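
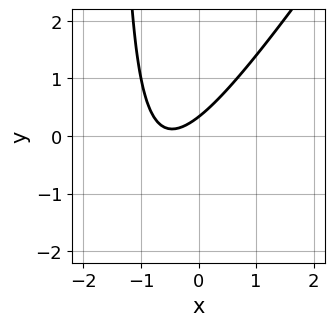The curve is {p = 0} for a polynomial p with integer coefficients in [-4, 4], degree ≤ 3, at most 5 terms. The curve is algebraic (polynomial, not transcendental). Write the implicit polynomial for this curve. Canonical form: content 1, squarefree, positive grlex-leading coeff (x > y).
First, deg p = 2. A generic line meets the curve in up to 2 points.
Then, checking where it meets the axes: it misses every integer gridline on the x-axis.
Finally, matching integer coefficients to the picture gives p.

3*x^2 - 2*x*y + 3*x - 3*y + 1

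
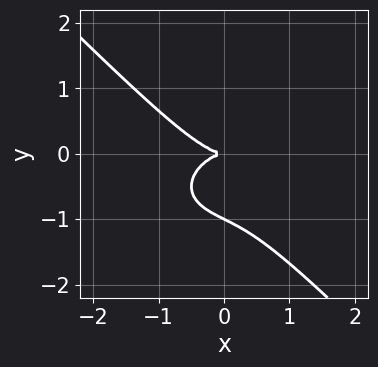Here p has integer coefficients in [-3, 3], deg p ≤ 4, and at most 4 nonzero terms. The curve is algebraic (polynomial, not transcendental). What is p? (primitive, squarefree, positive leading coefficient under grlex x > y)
x^3 + x*y^2 + 2*y^3 + 2*y^2

First, the degree is 3 — the shape is more complex than any degree-2 curve.
Then, from the visible intercepts: the y-axis gridline crossings are at y ∈ {-1, 0}; one x-axis crossing is at x = 0.
Finally, assembling these constraints gives the stated polynomial.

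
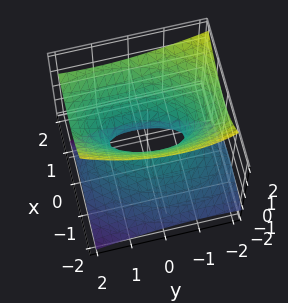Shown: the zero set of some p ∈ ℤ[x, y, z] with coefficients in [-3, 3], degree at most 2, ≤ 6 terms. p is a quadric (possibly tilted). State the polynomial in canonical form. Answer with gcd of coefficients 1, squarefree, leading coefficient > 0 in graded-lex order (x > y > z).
(a) The degree is 2 — no degree-1 surface has this shape.
(b) From the axis intercepts and sections: it misses every integer gridline on the z-axis; among the integer gridlines, it crosses the y-axis at y ∈ {-1, 1}.
(c) These observations pin down the coefficients.

3*x^2 - x*y - 3*x*z + y^2 - 3*z^2 - 1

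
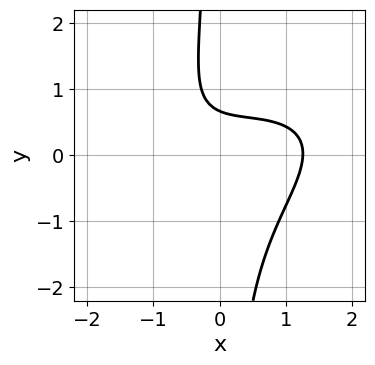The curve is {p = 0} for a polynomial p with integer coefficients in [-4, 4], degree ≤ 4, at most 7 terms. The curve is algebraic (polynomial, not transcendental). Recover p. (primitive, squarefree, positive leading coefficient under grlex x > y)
First, the degree is 3 — no degree-2 curve has this shape.
Finally, matching integer coefficients to the picture gives p.

x^3 - 2*x^2*y + 3*x*y^2 + 3*y - 2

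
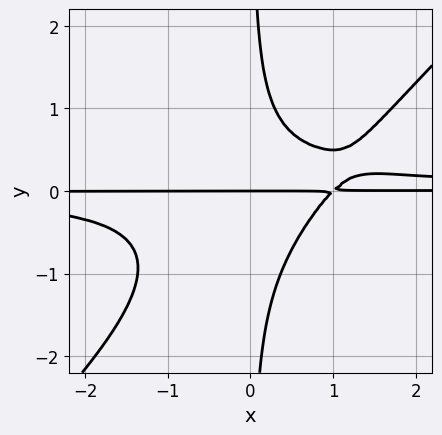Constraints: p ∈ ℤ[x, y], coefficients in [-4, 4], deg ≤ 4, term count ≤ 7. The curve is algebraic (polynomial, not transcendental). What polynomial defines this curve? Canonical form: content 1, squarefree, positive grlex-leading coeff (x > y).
2*x^2*y^2 - 2*x*y^3 - x*y^2 - x*y + y

(a) The degree is 4 — a generic line meets the curve in up to 4 points.
(b) Checking where it meets the axes: it meets the y-axis at y = 0 (among the integer gridlines); the visible x-axis segment lies entirely on the curve.
(c) Solving for integer coefficients yields p as stated.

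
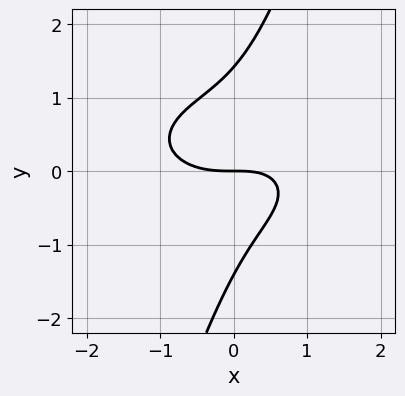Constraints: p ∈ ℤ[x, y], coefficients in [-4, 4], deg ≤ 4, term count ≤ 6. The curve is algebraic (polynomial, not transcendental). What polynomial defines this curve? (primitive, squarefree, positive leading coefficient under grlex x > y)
x^3 + 3*x*y^2 - y^3 - x*y + 2*y

1. The degree is 3 — a generic line meets the curve in up to 3 points.
2. Observable constraints: it crosses the y-axis at the gridline y = 0; it crosses the x-axis at the gridline x = 0.
3. These observations pin down the coefficients.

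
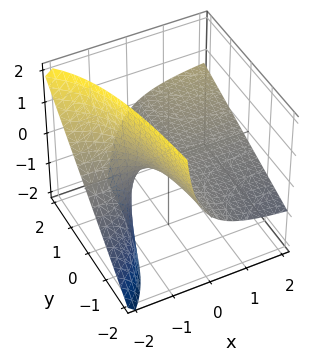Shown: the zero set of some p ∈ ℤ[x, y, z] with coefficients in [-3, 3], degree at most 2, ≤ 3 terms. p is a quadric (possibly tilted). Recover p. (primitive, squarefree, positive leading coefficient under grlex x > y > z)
x*y - 2*x*z - 2*z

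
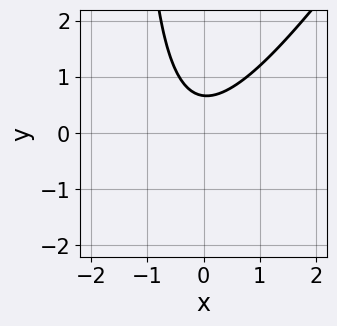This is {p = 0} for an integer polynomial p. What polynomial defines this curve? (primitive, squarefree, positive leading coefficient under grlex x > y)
3*x^2 - 2*x*y + x - 3*y + 2

Degree: a generic line meets the curve in up to 2 points, so deg p = 2.
Checking where it meets the axes: no x-intercept at any integer in the box.
These observations pin down the coefficients.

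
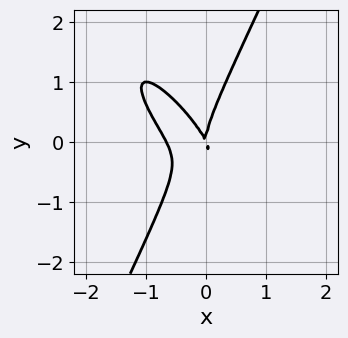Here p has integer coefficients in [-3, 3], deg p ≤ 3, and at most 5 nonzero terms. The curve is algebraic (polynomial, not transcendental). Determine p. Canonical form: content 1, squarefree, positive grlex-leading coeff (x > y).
1. Degree: a generic line meets the curve in up to 3 points, so deg p = 3.
2. Reading off the gridlines: one y-axis crossing is at y = 0; one x-axis crossing is at x = 0.
3. Putting this together gives p.

3*x^3 + 3*x^2*y - y^3 + 2*x^2 + x*y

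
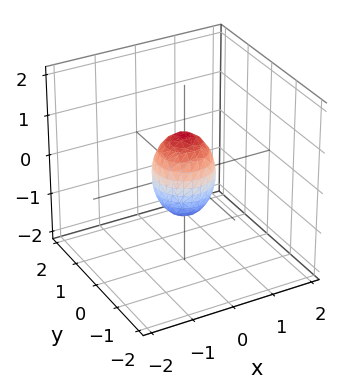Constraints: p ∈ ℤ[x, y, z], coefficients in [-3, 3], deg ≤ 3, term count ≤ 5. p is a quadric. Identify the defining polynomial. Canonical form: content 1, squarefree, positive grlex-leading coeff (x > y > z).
2*x^2 + 2*y^2 + z^2 - 1

(a) The degree is 2 — bounded and convex; a quadric.
(b) By symmetry, the z-axis is an axis of rotation, so x and y enter only as x² + y²; it's symmetric under z → −z, forcing even powers of z.
(c) Reading off the gridlines: the z-axis gridline crossings are at z ∈ {-1, 1}; a circular section at z = 0 has radius between 0 and 1.
(d) Solving for integer coefficients yields p as stated.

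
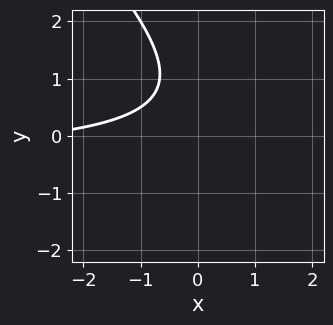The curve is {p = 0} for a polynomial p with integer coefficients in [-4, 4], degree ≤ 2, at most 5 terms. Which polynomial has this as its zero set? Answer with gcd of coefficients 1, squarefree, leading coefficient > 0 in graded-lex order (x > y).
2*x*y + 2*y^2 + x - 3*y + 3

First, deg p = 2. No degree-1 curve has this shape.
Then, against the integer gridlines: it misses every integer gridline on the x-axis; the curve avoids every integer y-axis point in the box.
Finally, together with the visible shape, these determine p as stated.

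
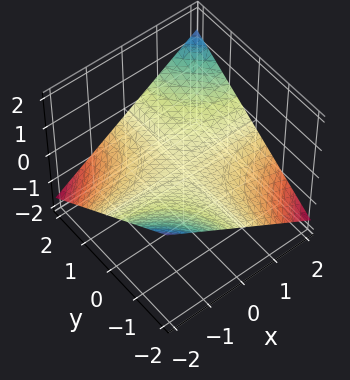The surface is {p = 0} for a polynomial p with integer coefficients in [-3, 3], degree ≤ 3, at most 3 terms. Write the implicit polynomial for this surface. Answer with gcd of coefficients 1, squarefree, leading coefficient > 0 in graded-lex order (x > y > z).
deg p = 2.
Reading off the gridlines: the visible y-axis segment lies entirely on the surface; it meets the z-axis at z = 0 (among the integer gridlines); every point of the x-axis in the box is on the surface.
Together with the visible shape, these determine p as stated.

x*y - 3*z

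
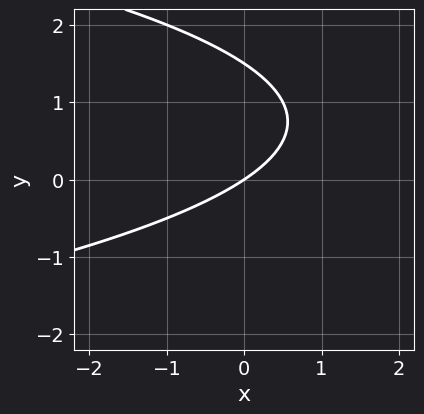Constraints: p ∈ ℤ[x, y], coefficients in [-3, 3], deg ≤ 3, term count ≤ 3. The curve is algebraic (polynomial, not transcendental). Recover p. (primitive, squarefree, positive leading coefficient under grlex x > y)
deg p = 2.
Reading off the gridlines: one x-axis crossing is at x = 0; it meets the y-axis at y = 0 (among the integer gridlines).
Matching integer coefficients to the picture gives p.

2*y^2 + 2*x - 3*y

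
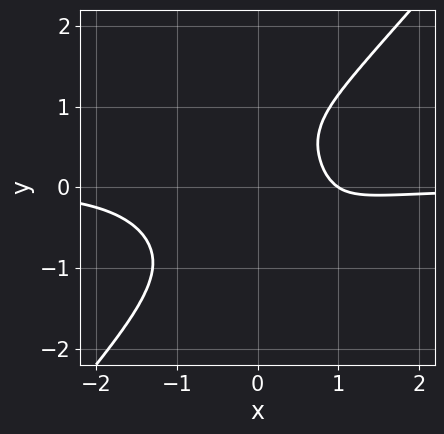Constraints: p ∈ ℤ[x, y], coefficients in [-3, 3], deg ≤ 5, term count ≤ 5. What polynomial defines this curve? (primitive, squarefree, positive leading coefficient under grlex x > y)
3*x^3*y - 2*y^4 + 2*x - 2

(a) deg p = 4. The shape is more complex than any degree-3 curve.
(b) Reading off the gridlines: the curve avoids every integer y-axis point in the box; one x-axis crossing is at x = 1.
(c) Solving for integer coefficients yields p as stated.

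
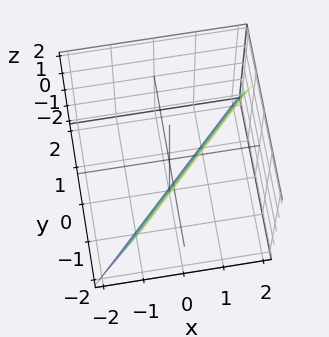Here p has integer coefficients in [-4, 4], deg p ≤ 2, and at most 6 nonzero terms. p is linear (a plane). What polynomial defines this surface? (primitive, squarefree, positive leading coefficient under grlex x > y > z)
1. deg p = 1. Every cross-section is a straight line — this is a plane.
2. Checking where it meets the axes: it crosses the z-axis at the gridline z = -2.
3. These observations pin down the coefficients.

3*x - 3*y - z - 2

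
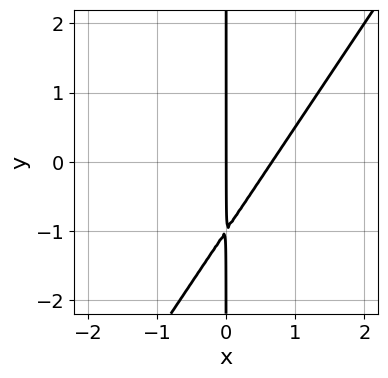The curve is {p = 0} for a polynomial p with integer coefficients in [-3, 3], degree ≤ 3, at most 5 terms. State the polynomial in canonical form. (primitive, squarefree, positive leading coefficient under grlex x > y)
1. The degree is 2 — the shape is more complex than any degree-1 curve.
2. From the axis intercepts and sections: every point of the y-axis in the box is on the curve; it meets the x-axis at x = 0 (among the integer gridlines).
3. Matching integer coefficients to the picture gives p.

3*x^2 - 2*x*y - 2*x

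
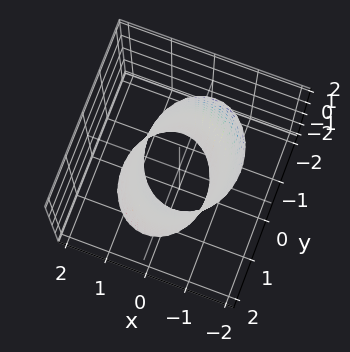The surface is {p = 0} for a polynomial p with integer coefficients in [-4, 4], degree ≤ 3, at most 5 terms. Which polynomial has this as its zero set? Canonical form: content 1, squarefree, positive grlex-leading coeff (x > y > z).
Degree: no degree-1 surface has this shape, so deg p = 2.
From the axis intercepts and sections: it misses every integer gridline on the z-axis; the x-axis gridline crossings are at x ∈ {-1, 1}.
Solving for integer coefficients yields p as stated.

3*x^2 + x*z + 2*y^2 - 3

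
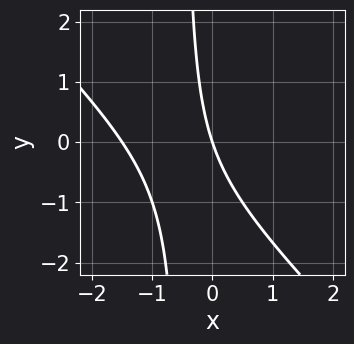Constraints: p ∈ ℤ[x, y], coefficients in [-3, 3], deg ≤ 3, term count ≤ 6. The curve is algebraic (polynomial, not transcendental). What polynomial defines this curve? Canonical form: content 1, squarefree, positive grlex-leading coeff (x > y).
First, the degree is 2 — the shape is more complex than any degree-1 curve.
Next, checking where it meets the axes: one x-axis crossing is at x = 0; it meets the y-axis at y = 0 (among the integer gridlines).
Finally, matching integer coefficients to the picture gives p.

2*x^2 + 2*x*y + 3*x + y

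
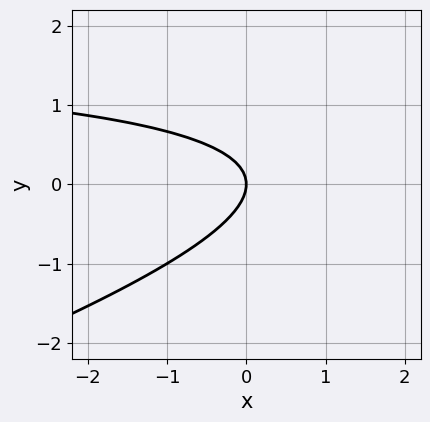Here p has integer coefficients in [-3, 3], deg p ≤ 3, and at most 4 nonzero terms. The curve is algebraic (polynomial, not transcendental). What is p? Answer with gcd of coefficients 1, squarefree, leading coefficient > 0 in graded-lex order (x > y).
x*y - 3*y^2 - 2*x

1. deg p = 2. The shape is more complex than any degree-1 curve.
2. From the visible intercepts: one x-axis crossing is at x = 0; it meets the y-axis at y = 0 (among the integer gridlines).
3. Putting this together gives p.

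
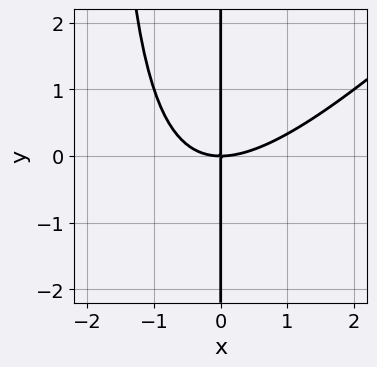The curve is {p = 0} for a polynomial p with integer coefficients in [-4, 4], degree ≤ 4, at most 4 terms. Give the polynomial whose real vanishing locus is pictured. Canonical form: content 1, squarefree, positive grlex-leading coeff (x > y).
(a) Degree: the shape is more complex than any degree-2 curve, so deg p = 3.
(b) Against the integer gridlines: it meets the x-axis at x = 0 (among the integer gridlines); every point of the y-axis in the box is on the curve.
(c) Putting this together gives p.

x^3 - x^2*y - 2*x*y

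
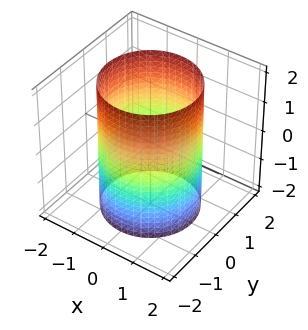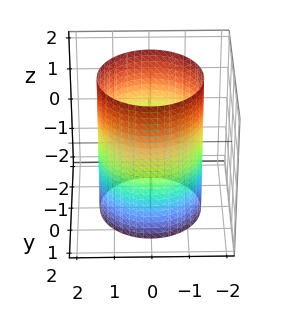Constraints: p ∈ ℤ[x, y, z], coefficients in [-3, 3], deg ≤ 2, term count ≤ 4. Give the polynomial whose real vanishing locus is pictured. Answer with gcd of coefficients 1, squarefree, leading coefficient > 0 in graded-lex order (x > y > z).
x^2 + y^2 - 2

(a) Degree: a cylinder; a quadric, so deg p = 2.
(b) Symmetries: it's symmetric under z → −z, forcing even powers of z; every cross-section ⟂ z is a circle, so x, y appear only via x² + y².
(c) Against the integer gridlines: a circular section at z = 2 has radius between 1 and 2; it misses every integer gridline on the z-axis.
(d) Matching integer coefficients to the picture gives p.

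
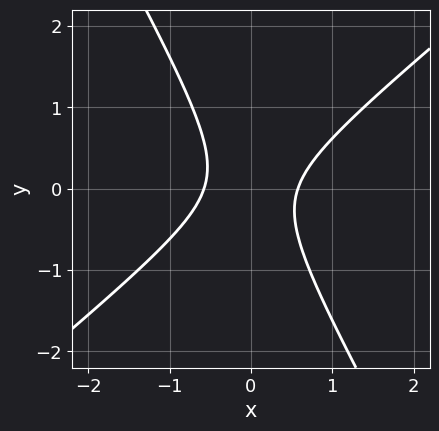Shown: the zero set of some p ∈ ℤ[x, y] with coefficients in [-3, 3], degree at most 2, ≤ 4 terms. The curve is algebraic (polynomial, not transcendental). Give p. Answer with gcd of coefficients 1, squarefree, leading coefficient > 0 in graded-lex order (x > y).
deg p = 2. No degree-1 curve has this shape.
From the axis intercepts and sections: it misses every integer gridline on the y-axis.
The integer polynomial consistent with all of this is the stated p.

3*x^2 - 2*x*y - 2*y^2 - 1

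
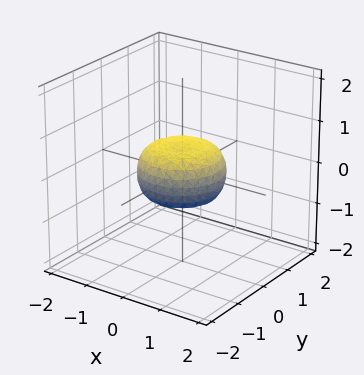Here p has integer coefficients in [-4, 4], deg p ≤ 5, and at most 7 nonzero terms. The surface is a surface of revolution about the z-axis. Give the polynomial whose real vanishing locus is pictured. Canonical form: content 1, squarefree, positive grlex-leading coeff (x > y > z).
(a) The degree is 4 — the shape is more complex than any degree-3 surface.
(b) By symmetry, the surface is invariant under rotation about z: p = q(x² + y², z).
(c) Against the integer gridlines: among the integer gridlines, it crosses the x-axis at x ∈ {-1, 1}; among the integer gridlines, it crosses the y-axis at y ∈ {-1, 1}; a circular section at z = 0 has radius exactly 1.
(d) Matching integer coefficients to the picture gives p.

2*x^4 + 4*x^2*y^2 + 2*y^4 - x^2 - y^2 + 3*z^2 - 1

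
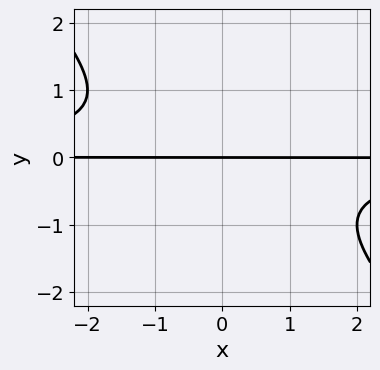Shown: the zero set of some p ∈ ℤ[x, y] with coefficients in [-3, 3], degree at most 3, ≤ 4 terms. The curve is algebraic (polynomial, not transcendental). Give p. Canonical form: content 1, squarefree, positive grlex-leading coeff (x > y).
x*y^2 + y^3 + y

(a) Degree: no degree-2 curve has this shape, so deg p = 3.
(b) Observable constraints: it meets the y-axis at y = 0 (among the integer gridlines); the visible x-axis segment lies entirely on the curve.
(c) Together with the visible shape, these determine p as stated.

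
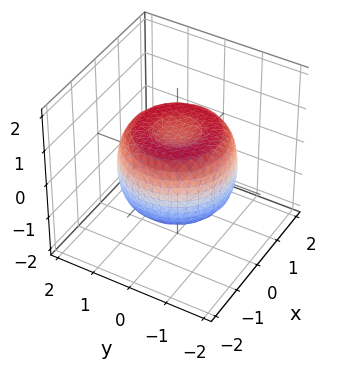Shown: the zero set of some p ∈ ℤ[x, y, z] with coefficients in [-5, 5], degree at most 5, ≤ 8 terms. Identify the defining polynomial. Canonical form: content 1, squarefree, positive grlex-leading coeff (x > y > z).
2*x^4 + 4*x^2*y^2 + 2*y^4 - 3*x^2 - 3*y^2 + 3*z^2 - 2

1. The degree is 4 — the shape is more complex than any degree-3 surface.
2. Symmetries: the surface is invariant under rotation about z: p = q(x² + y², z).
3. From the visible intercepts: a circular section at z = -1 has radius between 0 and 1.
4. Putting this together gives p.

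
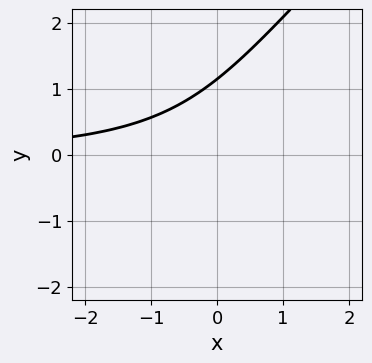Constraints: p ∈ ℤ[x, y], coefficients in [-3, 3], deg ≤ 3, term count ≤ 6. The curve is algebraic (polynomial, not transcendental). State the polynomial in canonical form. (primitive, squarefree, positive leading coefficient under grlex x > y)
x^2*y - 3*x*y^2 + 2*y^3 - 2*x*y - 3

deg p = 3. A generic line meets the curve in up to 3 points.
Checking where it meets the axes: the curve avoids every integer x-axis point in the box.
Fitting integer coefficients to these (and the overall shape) gives p.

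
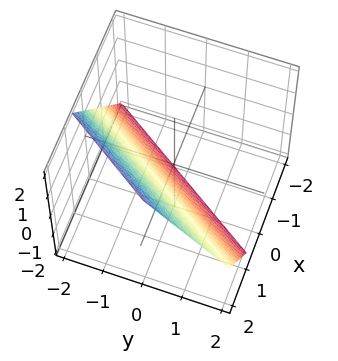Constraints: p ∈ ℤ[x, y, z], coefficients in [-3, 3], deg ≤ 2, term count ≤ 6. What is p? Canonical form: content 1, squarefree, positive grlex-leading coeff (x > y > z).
The degree is 1 — every cross-section is a straight line — this is a plane.
Against the integer gridlines: it meets the y-axis at y = -1 (among the integer gridlines); it meets the z-axis at z = -1 (among the integer gridlines).
Matching integer coefficients to the picture gives p.

3*x - 2*y - 2*z - 2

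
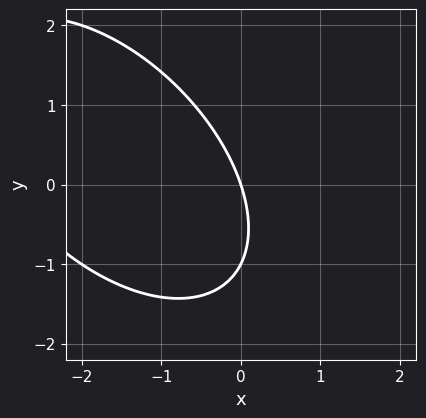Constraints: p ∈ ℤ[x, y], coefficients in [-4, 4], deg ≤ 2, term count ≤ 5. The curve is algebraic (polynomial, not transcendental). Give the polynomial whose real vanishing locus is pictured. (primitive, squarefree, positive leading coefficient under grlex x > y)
The degree is 2 — the shape is more complex than any degree-1 curve.
From the visible intercepts: among the integer gridlines, it crosses the y-axis at y ∈ {-1, 0}; one x-axis crossing is at x = 0.
Solving for integer coefficients yields p as stated.

x^2 + x*y + y^2 + 3*x + y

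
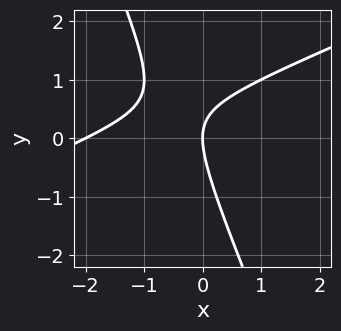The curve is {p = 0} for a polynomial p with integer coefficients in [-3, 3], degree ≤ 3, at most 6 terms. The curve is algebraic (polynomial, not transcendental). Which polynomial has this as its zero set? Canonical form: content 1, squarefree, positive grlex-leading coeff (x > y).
First, degree: the shape is more complex than any degree-1 curve, so deg p = 2.
Then, from the axis intercepts and sections: the x-axis gridline crossings are at x ∈ {-2, 0}; one y-axis crossing is at y = 0.
Finally, fitting integer coefficients to these (and the overall shape) gives p.

x^2 - 2*x*y - y^2 + 2*x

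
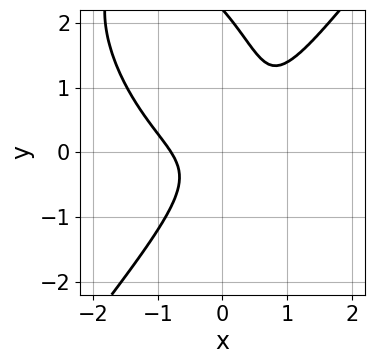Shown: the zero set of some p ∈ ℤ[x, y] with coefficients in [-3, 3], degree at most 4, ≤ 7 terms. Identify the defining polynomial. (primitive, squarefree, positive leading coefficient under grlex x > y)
2*x^3 - y^3 - 3*x*y + 2*y^2 + 1

First, degree: the shape is more complex than any degree-2 curve, so deg p = 3.
Then, from the visible intercepts: no y-intercept at any integer in the box.
Finally, matching integer coefficients to the picture gives p.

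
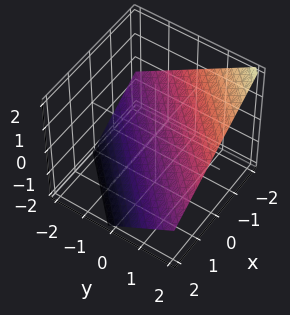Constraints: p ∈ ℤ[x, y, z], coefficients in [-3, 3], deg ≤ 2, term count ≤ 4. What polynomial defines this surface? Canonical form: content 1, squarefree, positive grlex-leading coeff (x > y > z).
First, degree: every cross-section is a straight line — this is a plane, so deg p = 1.
Then, observable constraints: it meets the y-axis at y = 1 (among the integer gridlines); one x-axis crossing is at x = -1.
Finally, the integer polynomial consistent with all of this is the stated p.

2*x - 2*y + 3*z + 2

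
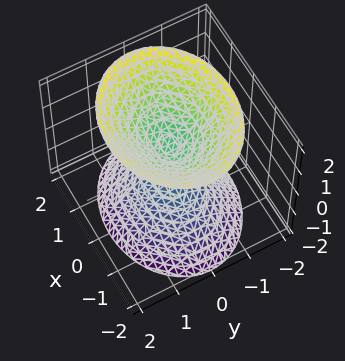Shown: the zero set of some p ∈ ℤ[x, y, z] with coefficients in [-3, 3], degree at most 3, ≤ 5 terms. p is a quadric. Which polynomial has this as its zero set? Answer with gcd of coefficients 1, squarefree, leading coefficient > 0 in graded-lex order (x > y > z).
2*x^2 + 3*y^2 - 2*z^2 + 1

First, there are 2 components.
Then, degree: two separate bowl-shaped sheets opening away from each other; a quadric, so deg p = 2.
Then, symmetries: mirror symmetry y ↦ −y ⇒ only even powers of y; mirror symmetry z ↦ −z ⇒ only even powers of z; the x ↦ −x reflection is a symmetry, so x appears only in even powers.
Next, against the integer gridlines: no x-intercept at any integer in the box; no y-intercept at any integer in the box.
Finally, putting this together gives p.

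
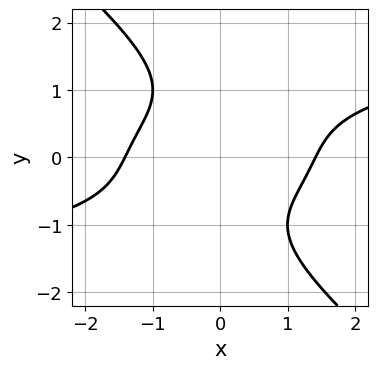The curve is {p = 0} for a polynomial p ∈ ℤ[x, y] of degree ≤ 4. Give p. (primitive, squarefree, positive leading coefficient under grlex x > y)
x*y^3 + y^4 - x^2 + x*y + 2

The degree is 4 — a generic line meets the curve in up to 4 points.
From the axis intercepts and sections: it misses every integer gridline on the y-axis.
Matching integer coefficients to the picture gives p.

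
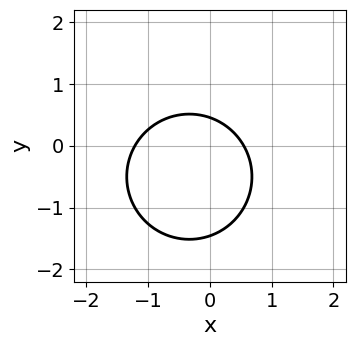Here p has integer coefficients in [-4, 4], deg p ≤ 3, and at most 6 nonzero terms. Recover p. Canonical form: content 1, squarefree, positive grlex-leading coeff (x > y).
3*x^2 + 3*y^2 + 2*x + 3*y - 2

1. Degree: no degree-1 curve has this shape, so deg p = 2.
2. Matching integer coefficients to the picture gives p.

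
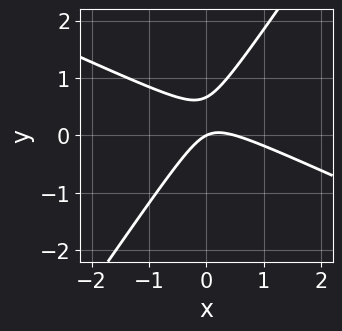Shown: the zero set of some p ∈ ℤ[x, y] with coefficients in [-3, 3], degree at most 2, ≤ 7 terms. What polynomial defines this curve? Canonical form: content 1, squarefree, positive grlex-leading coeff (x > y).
2*x^2 + 3*x*y - 3*y^2 - x + 2*y

First, degree: the shape is more complex than any degree-1 curve, so deg p = 2.
Then, against the integer gridlines: one y-axis crossing is at y = 0; it meets the x-axis at x = 0 (among the integer gridlines).
Finally, putting this together gives p.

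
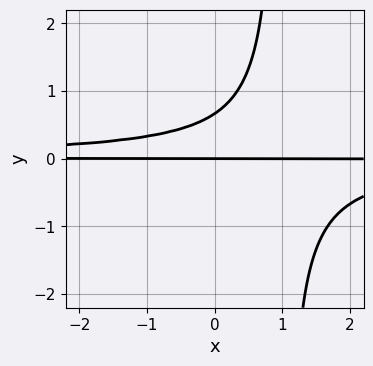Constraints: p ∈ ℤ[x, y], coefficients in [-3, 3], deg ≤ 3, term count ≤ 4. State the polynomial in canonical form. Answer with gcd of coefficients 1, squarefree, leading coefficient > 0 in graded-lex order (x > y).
3*x*y^2 - 3*y^2 + 2*y

The degree is 3 — a generic line meets the curve in up to 3 points.
From the axis intercepts and sections: the visible x-axis segment lies entirely on the curve; one y-axis crossing is at y = 0.
Together with the visible shape, these determine p as stated.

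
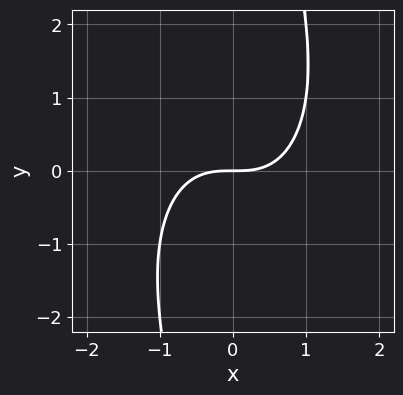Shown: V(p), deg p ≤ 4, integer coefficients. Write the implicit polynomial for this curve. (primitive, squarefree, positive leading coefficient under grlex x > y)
(a) The degree is 3 — the shape is more complex than any degree-2 curve.
(b) From the axis intercepts and sections: it meets the x-axis at x = 0 (among the integer gridlines); it meets the y-axis at y = 0 (among the integer gridlines).
(c) Solving for integer coefficients yields p as stated.

2*x^3 + x*y^2 - 3*y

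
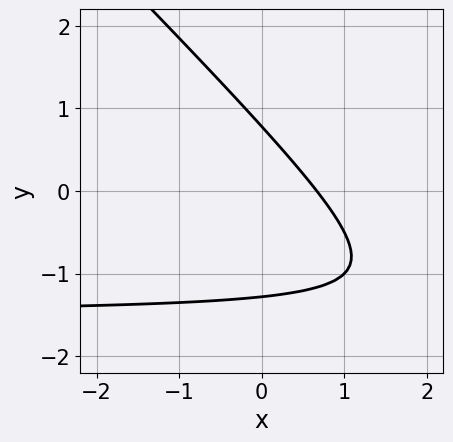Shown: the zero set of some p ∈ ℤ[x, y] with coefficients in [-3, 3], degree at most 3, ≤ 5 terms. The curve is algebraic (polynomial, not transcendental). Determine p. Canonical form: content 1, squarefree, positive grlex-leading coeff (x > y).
2*x*y + 2*y^2 + 3*x + y - 2

(a) Degree: the shape is more complex than any degree-1 curve, so deg p = 2.
(b) The integer polynomial consistent with all of this is the stated p.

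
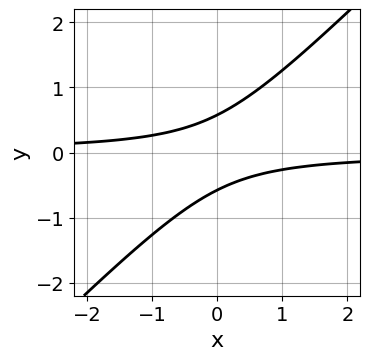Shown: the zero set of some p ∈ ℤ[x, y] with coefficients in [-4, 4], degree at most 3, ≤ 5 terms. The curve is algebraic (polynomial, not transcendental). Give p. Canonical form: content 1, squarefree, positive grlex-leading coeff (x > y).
The degree is 2 — the shape is more complex than any degree-1 curve.
From the axis intercepts and sections: the curve avoids every integer x-axis point in the box.
The integer polynomial consistent with all of this is the stated p.

3*x*y - 3*y^2 + 1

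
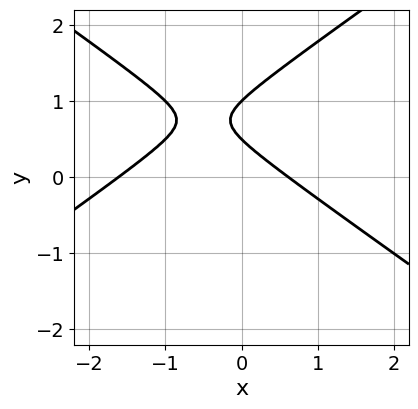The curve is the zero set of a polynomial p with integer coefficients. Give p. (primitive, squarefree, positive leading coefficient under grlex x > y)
x^2 - 2*y^2 + x + 3*y - 1

First, degree: a generic line meets the curve in up to 2 points, so deg p = 2.
Next, checking where it meets the axes: one y-axis crossing is at y = 1.
Finally, putting this together gives p.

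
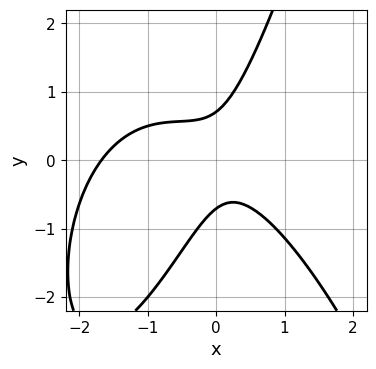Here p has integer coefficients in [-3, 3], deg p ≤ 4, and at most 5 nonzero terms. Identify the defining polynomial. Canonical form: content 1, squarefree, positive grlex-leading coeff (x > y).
deg p = 3. The shape is more complex than any degree-2 curve.
Matching integer coefficients to the picture gives p.

2*x^3 + 3*x^2 + 3*x*y - 2*y^2 + 1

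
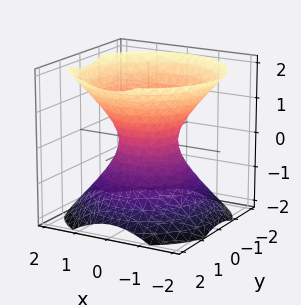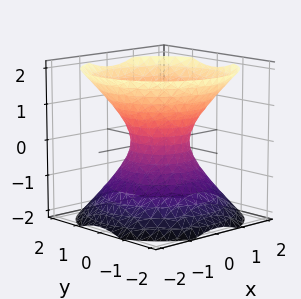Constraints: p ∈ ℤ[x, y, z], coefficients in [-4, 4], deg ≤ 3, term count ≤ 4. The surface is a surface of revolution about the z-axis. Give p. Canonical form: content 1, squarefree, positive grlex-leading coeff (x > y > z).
3*x^2 + 3*y^2 - 3*z^2 - 2

First, deg p = 2.
Then, by symmetry, the surface is invariant under rotation about z: p = q(x² + y², z).
Next, checking where it meets the axes: the surface avoids every integer z-axis point in the box; a circular section at z = 0 has radius between 0 and 1.
Finally, matching integer coefficients to the picture gives p.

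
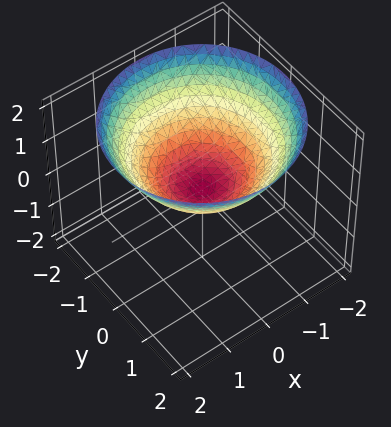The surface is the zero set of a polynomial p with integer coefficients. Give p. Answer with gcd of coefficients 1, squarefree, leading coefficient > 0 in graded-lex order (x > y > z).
(a) Degree: a single bowl opening along one axis; a quadric, so deg p = 2.
(b) Symmetry: the surface is invariant under rotation about z: p = q(x² + y², z).
(c) Checking where it meets the axes: a circular section at z = 1 has radius between 1 and 2; one z-axis crossing is at z = 0.
(d) Matching integer coefficients to the picture gives p.

x^2 + y^2 - 2*z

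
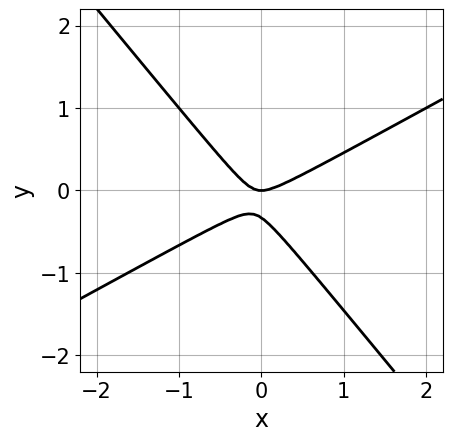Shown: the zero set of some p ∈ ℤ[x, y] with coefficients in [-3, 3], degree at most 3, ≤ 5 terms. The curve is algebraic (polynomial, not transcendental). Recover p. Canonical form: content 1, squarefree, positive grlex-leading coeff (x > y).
2*x^2 - 2*x*y - 3*y^2 - y

First, deg p = 2.
Then, checking where it meets the axes: one y-axis crossing is at y = 0; one x-axis crossing is at x = 0.
Finally, these observations pin down the coefficients.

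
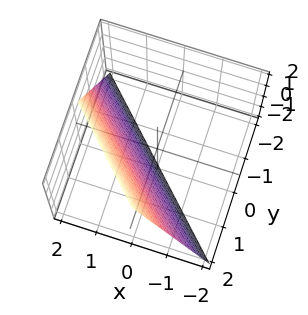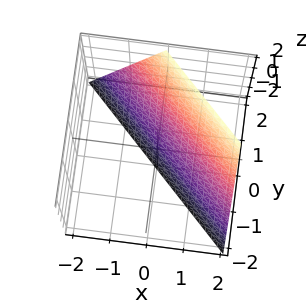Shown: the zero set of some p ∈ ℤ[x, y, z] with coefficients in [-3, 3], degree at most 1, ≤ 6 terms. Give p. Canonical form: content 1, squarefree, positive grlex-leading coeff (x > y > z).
First, degree: the surface is flat (a plane), so deg p = 1.
Then, observable constraints: it meets the x-axis at x = 1 (among the integer gridlines); it crosses the z-axis at the gridline z = -2; it meets the y-axis at y = 1 (among the integer gridlines).
Finally, assembling these constraints gives the stated polynomial.

2*x + 2*y - z - 2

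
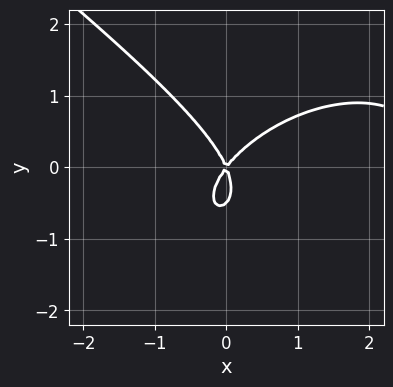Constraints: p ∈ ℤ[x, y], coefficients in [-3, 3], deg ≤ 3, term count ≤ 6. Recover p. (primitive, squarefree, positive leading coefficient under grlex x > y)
x^3 + 2*y^3 - 3*x^2 + x*y + y^2

First, the degree is 3 — the shape is more complex than any degree-2 curve.
Next, against the integer gridlines: one x-axis crossing is at x = 0; it meets the y-axis at y = 0 (among the integer gridlines).
Finally, solving for integer coefficients yields p as stated.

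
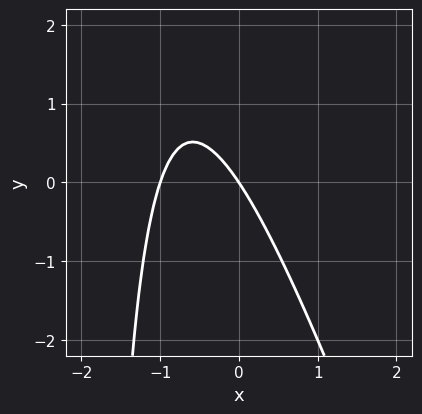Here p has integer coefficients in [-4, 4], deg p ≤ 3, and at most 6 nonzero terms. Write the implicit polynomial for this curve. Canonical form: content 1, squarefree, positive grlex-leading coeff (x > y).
3*x^2 + x*y + 3*x + 2*y

First, degree: the shape is more complex than any degree-1 curve, so deg p = 2.
Then, from the visible intercepts: the x-axis gridline crossings are at x ∈ {-1, 0}; it crosses the y-axis at the gridline y = 0.
Finally, matching integer coefficients to the picture gives p.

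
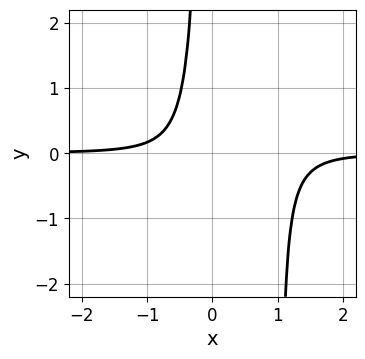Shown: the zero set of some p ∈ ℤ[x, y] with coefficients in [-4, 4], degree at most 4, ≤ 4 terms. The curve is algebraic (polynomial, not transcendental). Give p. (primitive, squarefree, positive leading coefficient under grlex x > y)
3*x^3*y - 3*x^2*y + 1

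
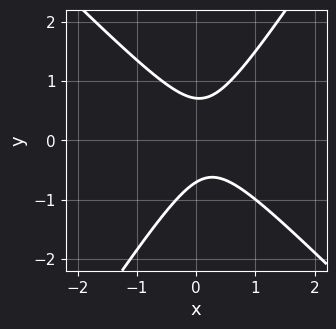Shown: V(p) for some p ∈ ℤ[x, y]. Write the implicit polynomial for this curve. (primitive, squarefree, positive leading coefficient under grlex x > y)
First, degree: a generic line meets the curve in up to 2 points, so deg p = 2.
Next, observable constraints: the curve avoids every integer x-axis point in the box.
Finally, solving for integer coefficients yields p as stated.

3*x^2 + x*y - 2*y^2 - x + 1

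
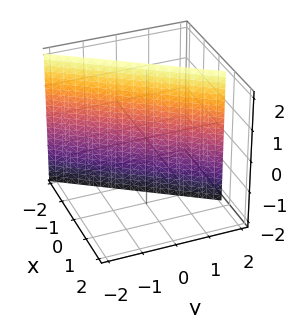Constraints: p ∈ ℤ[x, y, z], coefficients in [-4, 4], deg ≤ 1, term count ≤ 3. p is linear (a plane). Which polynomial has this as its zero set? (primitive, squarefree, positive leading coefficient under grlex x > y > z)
First, degree: the surface is flat (a plane), so deg p = 1.
Then, observable constraints: it misses every integer gridline on the z-axis; one y-axis crossing is at y = 1.
Finally, putting this together gives p.

3*x - 2*y + 2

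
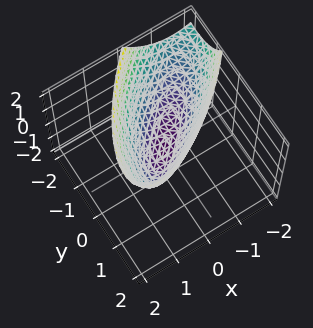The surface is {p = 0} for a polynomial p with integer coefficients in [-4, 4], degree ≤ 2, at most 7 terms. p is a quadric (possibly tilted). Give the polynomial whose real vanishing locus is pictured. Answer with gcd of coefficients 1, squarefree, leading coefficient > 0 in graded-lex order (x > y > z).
deg p = 2. A generic line meets the surface in up to 2 points.
From the axis intercepts and sections: it meets the z-axis at z = 0 (among the integer gridlines); it crosses the y-axis at the gridline y = 0; it meets the x-axis at x = 0 (among the integer gridlines).
These observations pin down the coefficients.

2*x^2 - 3*x*y + 2*y^2 + y*z - 2*z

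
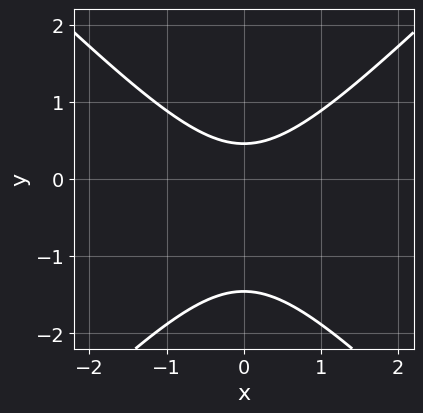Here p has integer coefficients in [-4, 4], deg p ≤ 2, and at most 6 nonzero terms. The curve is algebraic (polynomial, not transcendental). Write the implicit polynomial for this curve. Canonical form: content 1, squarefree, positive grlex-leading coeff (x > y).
3*x^2 - 3*y^2 - 3*y + 2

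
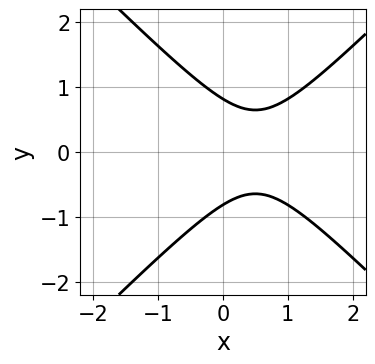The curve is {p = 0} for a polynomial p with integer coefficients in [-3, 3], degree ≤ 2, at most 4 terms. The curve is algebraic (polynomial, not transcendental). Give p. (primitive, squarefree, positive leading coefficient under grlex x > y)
Degree: the shape is more complex than any degree-1 curve, so deg p = 2.
Symmetries: the y ↦ −y reflection is a symmetry, so y appears only in even powers.
From the axis intercepts and sections: it misses every integer gridline on the x-axis.
Matching integer coefficients to the picture gives p.

3*x^2 - 3*y^2 - 3*x + 2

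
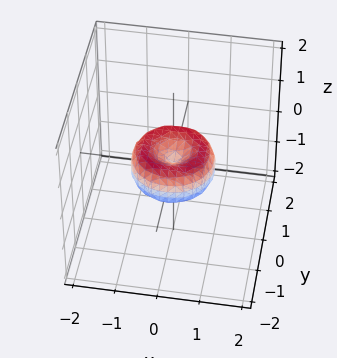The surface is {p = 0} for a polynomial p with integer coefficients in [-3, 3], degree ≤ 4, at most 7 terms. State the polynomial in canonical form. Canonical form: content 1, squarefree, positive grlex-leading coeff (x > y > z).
First, deg p = 4. A generic line meets the surface in up to 4 points.
Next, by symmetry, the surface is invariant under rotation about z: p = q(x² + y², z).
Then, reading off the gridlines: the x-axis gridline crossings are at x ∈ {-1, 0, 1}; the y-axis gridline crossings are at y ∈ {-1, 0, 1}.
Finally, assembling these constraints gives the stated polynomial.

x^4 + 2*x^2*y^2 + y^4 - x^2 - y^2 + z^2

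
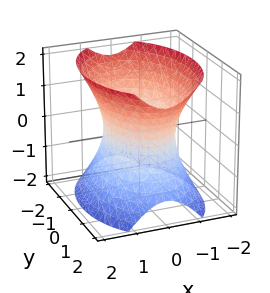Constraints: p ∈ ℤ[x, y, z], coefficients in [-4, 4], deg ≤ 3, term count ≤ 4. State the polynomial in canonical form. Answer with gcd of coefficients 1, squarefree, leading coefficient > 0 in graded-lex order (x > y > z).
1. The degree is 2 — an hourglass — one-sheet hyperboloid; a quadric.
2. Symmetries: the y ↦ −y reflection is a symmetry, so y appears only in even powers; mirror symmetry z ↦ −z ⇒ only even powers of z; it's symmetric under x → −x, forcing even powers of x.
3. Checking where it meets the axes: it misses every integer gridline on the z-axis; the x-axis gridline crossings are at x ∈ {-1, 1}.
4. These observations pin down the coefficients.

2*x^2 + y^2 - z^2 - 2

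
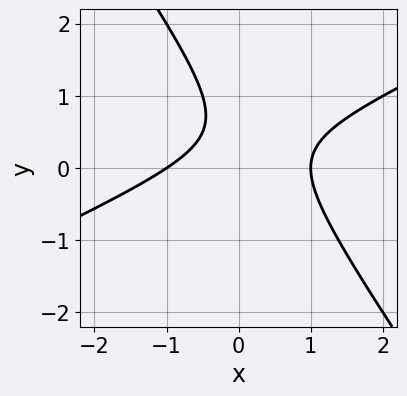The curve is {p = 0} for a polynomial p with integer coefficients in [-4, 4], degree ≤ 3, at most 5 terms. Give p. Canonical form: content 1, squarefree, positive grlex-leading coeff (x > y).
2*x^2 - 3*x*y - 3*y^2 + 3*y - 2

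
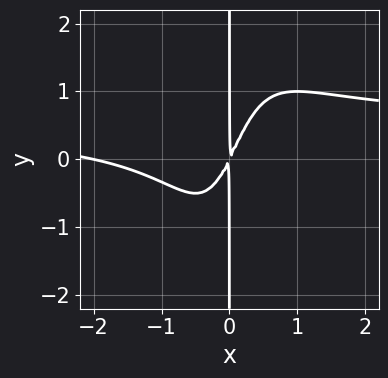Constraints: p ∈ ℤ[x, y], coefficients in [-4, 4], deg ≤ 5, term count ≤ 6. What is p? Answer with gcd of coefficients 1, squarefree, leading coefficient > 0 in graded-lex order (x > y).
First, degree: no degree-3 curve has this shape, so deg p = 4.
Then, against the integer gridlines: it crosses the x-axis at the gridline x = -2; the visible y-axis segment lies entirely on the curve.
Finally, these observations pin down the coefficients.

2*x^3*y - x^3 - 2*x^2 + x*y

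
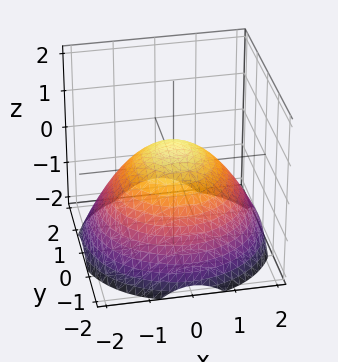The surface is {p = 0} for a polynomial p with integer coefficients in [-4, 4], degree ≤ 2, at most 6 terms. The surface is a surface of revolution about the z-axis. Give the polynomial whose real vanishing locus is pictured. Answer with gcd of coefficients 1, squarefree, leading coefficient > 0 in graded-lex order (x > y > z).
The degree is 2 — the shape is more complex than any degree-1 surface.
Symmetry: the z-axis is an axis of rotation, so x and y enter only as x² + y².
Reading off the gridlines: among the integer gridlines, it crosses the x-axis at x ∈ {-1, 1}; a circular section at z = 0 has radius exactly 1.
Together with the visible shape, these determine p as stated.

x^2 + y^2 + 2*z - 1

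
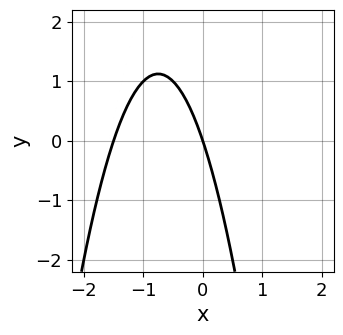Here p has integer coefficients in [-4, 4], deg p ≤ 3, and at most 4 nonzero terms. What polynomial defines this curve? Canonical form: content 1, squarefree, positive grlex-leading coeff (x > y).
1. Degree: no degree-1 curve has this shape, so deg p = 2.
2. Observable constraints: it crosses the y-axis at the gridline y = 0; it meets the x-axis at x = 0 (among the integer gridlines).
3. These observations pin down the coefficients.

2*x^2 + 3*x + y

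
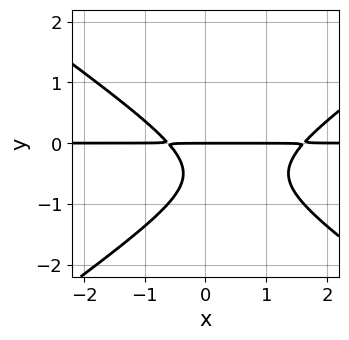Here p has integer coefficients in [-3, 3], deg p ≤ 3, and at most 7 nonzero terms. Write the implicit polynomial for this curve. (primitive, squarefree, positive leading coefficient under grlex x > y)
The degree is 3 — no degree-2 curve has this shape.
Reading off the gridlines: it meets the y-axis at y = 0 (among the integer gridlines); every point of the x-axis in the box is on the curve.
Fitting integer coefficients to these (and the overall shape) gives p.

x^2*y - 2*y^3 - x*y - 2*y^2 - y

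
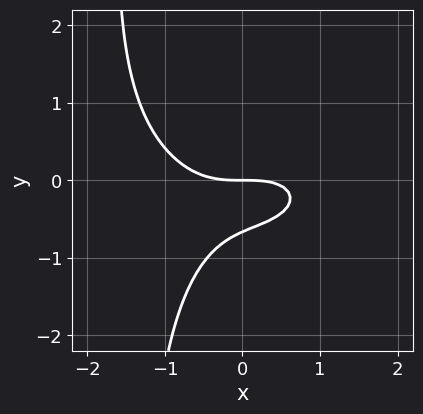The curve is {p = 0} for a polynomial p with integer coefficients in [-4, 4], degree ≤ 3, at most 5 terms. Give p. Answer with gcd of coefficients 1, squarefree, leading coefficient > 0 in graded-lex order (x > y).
x^3 + 2*x*y^2 + 3*y^2 + 2*y

(a) Degree: the shape is more complex than any degree-2 curve, so deg p = 3.
(b) Observable constraints: one x-axis crossing is at x = 0; it meets the y-axis at y = 0 (among the integer gridlines).
(c) Together with the visible shape, these determine p as stated.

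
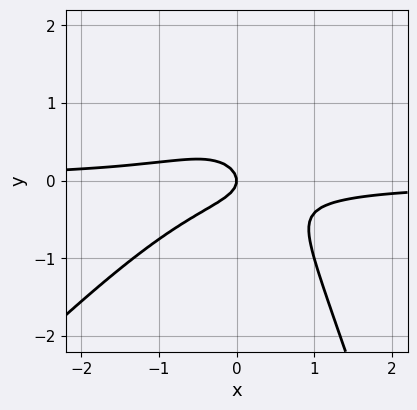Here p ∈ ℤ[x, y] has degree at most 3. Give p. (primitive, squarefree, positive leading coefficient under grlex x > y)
1. Degree: no degree-2 curve has this shape, so deg p = 3.
2. Checking where it meets the axes: one y-axis crossing is at y = 0; one x-axis crossing is at x = 0.
3. Fitting integer coefficients to these (and the overall shape) gives p.

3*x^2*y - 2*x*y^2 - y^3 + 3*y^2 + x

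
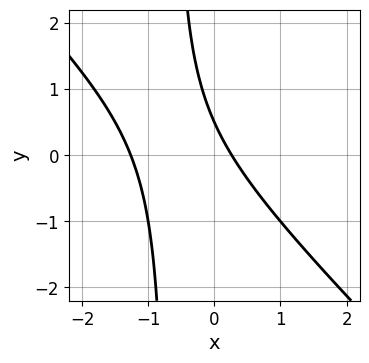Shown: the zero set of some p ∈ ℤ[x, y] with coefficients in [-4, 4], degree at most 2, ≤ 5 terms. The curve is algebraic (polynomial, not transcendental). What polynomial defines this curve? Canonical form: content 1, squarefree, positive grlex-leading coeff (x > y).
The degree is 2 — no degree-1 curve has this shape.
Matching integer coefficients to the picture gives p.

3*x^2 + 3*x*y + 3*x + 2*y - 1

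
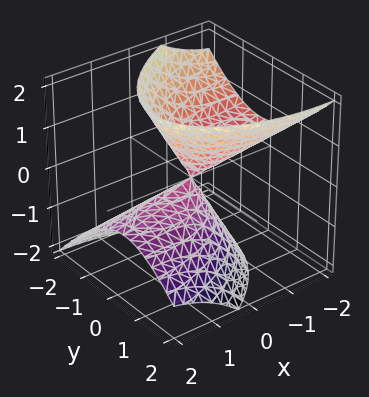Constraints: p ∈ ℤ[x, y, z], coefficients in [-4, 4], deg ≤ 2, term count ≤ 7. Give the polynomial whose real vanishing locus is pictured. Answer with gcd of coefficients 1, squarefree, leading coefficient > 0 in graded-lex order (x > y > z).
x^2 - x*y + 3*x*z + 3*y^2 - 2*z^2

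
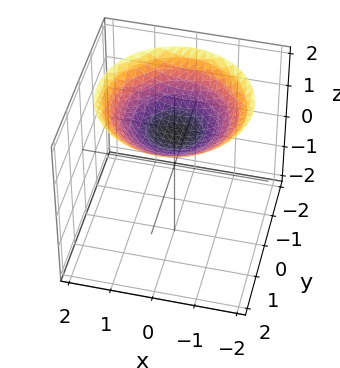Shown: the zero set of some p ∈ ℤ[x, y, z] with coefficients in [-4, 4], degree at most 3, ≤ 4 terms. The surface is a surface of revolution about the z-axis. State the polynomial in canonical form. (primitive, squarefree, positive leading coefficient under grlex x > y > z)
x^2 + y^2 - 3*z + 3

Degree: the shape is more complex than any degree-1 surface, so deg p = 2.
Symmetries: rotational symmetry about the z-axis ⇒ p depends on x, y only through x² + y².
Checking where it meets the axes: a circular section at z = 2 has radius between 1 and 2; it misses every integer gridline on the y-axis; it misses every integer gridline on the x-axis.
The integer polynomial consistent with all of this is the stated p. Check: (0, 0, 1) on the z-axis lies on the surface, and p(0, 0, 1) = 0. ✓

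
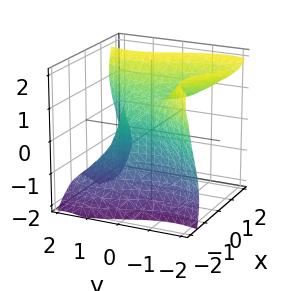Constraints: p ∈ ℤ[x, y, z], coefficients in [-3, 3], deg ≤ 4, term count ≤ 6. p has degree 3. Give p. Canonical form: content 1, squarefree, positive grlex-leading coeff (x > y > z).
1. The degree is 3 — no degree-2 surface has this shape.
2. Against the integer gridlines: it crosses the y-axis at the gridline y = 1; it meets the z-axis at z = 1 (among the integer gridlines).
3. Matching integer coefficients to the picture gives p.

2*x^3 + 2*x*y*z - y^3 - z^3 + 1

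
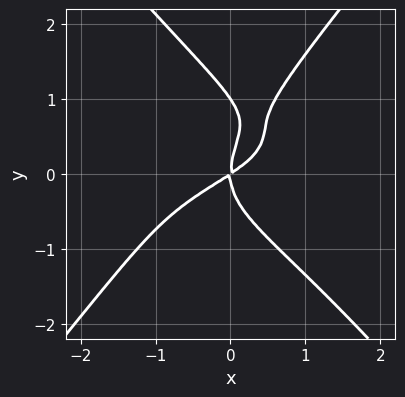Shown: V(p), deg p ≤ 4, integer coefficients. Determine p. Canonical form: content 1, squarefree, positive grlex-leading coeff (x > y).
(a) deg p = 4.
(b) Against the integer gridlines: it crosses the x-axis at the gridline x = 0; among the integer gridlines, it crosses the y-axis at y ∈ {0, 1}.
(c) Assembling these constraints gives the stated polynomial.

3*x^2*y^2 - 2*y^4 + 2*y^3 + 2*x^2 - 3*x*y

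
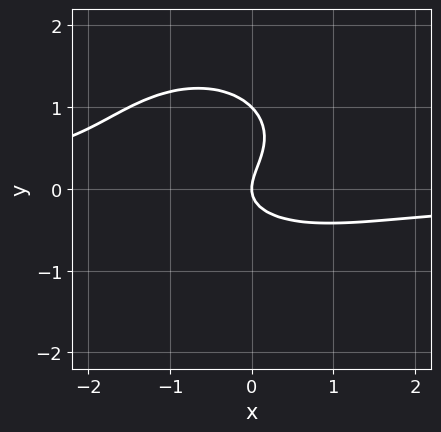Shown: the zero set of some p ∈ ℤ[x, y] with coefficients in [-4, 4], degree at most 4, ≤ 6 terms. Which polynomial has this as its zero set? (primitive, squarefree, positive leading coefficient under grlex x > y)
2*x^2*y + 3*y^3 + x*y - 3*y^2 + 2*x

(a) Degree: the shape is more complex than any degree-2 curve, so deg p = 3.
(b) Checking where it meets the axes: it crosses the x-axis at the gridline x = 0; among the integer gridlines, it crosses the y-axis at y ∈ {0, 1}.
(c) These observations pin down the coefficients.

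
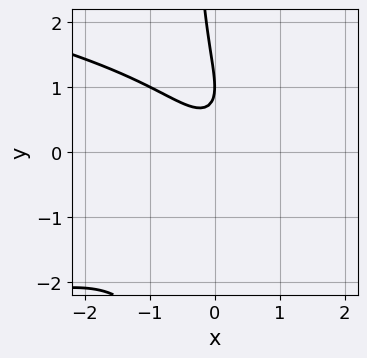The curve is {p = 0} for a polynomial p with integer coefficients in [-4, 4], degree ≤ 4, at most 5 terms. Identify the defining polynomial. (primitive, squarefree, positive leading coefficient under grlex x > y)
2*x*y^2 + 2*x^2 + y^2 - 2*y + 1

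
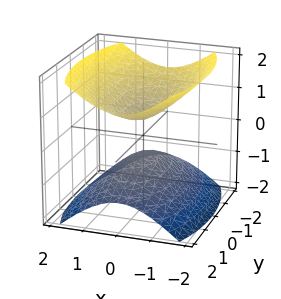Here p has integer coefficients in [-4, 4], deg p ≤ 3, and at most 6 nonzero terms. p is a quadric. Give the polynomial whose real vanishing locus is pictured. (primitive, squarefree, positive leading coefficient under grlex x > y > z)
First, I count 2 distinct pieces. They look like related sheets of one shape, so recover p as a whole.
Next, degree: two sheets facing apart; a quadric, so deg p = 2.
Then, symmetries: it's symmetric under x → −x, forcing even powers of x; the y ↦ −y reflection is a symmetry, so y appears only in even powers; the z ↦ −z reflection is a symmetry, so z appears only in even powers.
Next, checking where it meets the axes: no x-intercept at any integer in the box; it misses every integer gridline on the y-axis.
Finally, together with the visible shape, these determine p as stated.

3*x^2 + y^2 - 3*z^2 + 1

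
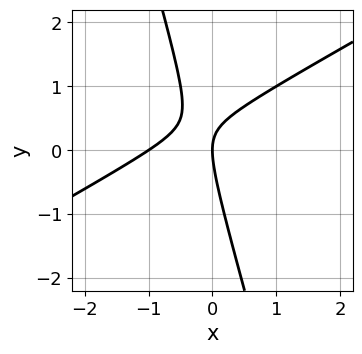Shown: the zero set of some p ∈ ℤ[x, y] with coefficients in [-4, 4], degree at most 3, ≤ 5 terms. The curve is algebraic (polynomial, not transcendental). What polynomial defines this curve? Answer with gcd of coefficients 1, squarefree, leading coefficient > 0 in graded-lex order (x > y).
First, deg p = 2. A generic line meets the curve in up to 2 points.
Next, checking where it meets the axes: it meets the y-axis at y = 0 (among the integer gridlines); the x-axis gridline crossings are at x ∈ {-1, 0}.
Finally, assembling these constraints gives the stated polynomial.

2*x^2 - 3*x*y - y^2 + 2*x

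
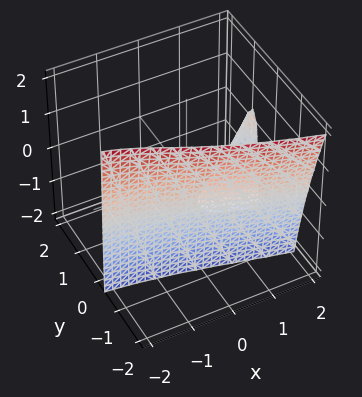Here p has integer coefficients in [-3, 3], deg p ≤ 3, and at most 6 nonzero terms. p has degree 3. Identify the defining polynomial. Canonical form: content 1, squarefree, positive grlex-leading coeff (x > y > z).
I count 2 distinct pieces. Treating them together as one polynomial.
deg p = 3. The shape is more complex than any degree-2 surface.
Checking where it meets the axes: one y-axis crossing is at y = -1; the surface avoids every integer z-axis point in the box; it misses every integer gridline on the x-axis.
The integer polynomial consistent with all of this is the stated p.

2*y^3 + y^2*z - 2*x*y + 2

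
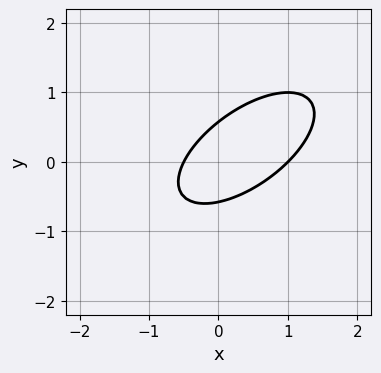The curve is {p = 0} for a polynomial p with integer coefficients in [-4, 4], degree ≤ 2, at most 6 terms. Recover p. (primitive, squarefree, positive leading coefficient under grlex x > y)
2*x^2 - 3*x*y + 3*y^2 - x - 1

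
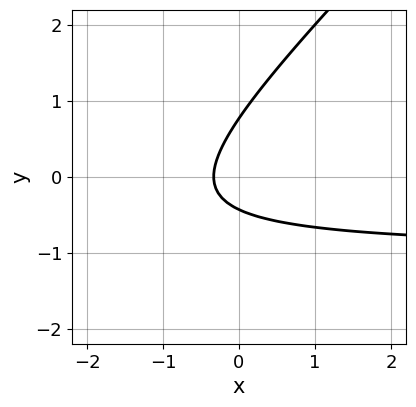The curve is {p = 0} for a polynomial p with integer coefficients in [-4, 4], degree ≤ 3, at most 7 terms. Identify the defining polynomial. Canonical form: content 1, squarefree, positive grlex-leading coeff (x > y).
3*x*y - 3*y^2 + 3*x + y + 1

(a) The degree is 2 — no degree-1 curve has this shape.
(b) Putting this together gives p.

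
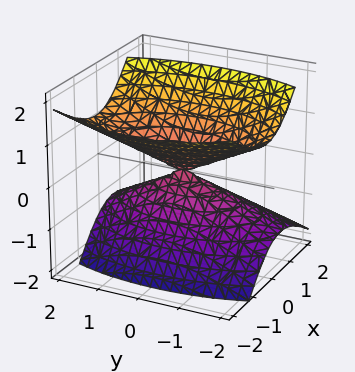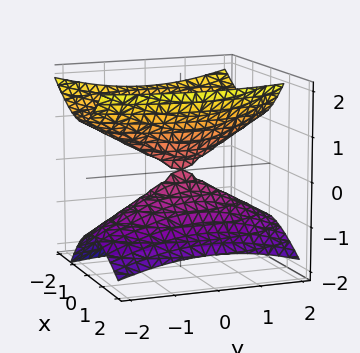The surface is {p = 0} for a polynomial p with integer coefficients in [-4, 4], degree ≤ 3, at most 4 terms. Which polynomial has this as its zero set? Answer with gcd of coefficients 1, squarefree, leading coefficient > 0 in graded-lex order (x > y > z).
3*x^2 + 2*x*z + y^2 - 3*z^2

(a) There are 2 components.
(b) Degree: a generic line meets the surface in up to 2 points, so deg p = 2.
(c) From the axis intercepts and sections: it meets the z-axis at z = 0 (among the integer gridlines); one y-axis crossing is at y = 0; one x-axis crossing is at x = 0.
(d) Together with the visible shape, these determine p as stated.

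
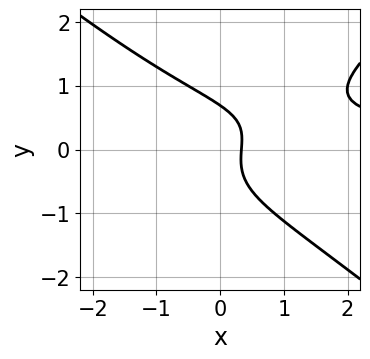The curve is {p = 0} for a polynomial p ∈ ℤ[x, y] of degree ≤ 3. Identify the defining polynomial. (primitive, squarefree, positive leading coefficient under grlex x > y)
2*x^2*y - 3*y^3 - 3*x + 1

First, degree: a generic line meets the curve in up to 3 points, so deg p = 3.
Finally, solving for integer coefficients yields p as stated.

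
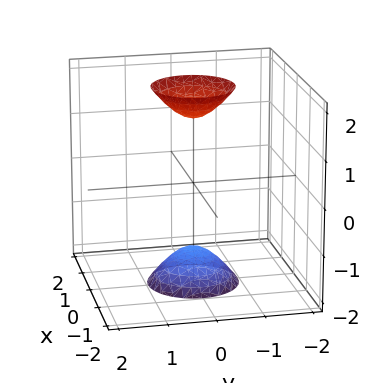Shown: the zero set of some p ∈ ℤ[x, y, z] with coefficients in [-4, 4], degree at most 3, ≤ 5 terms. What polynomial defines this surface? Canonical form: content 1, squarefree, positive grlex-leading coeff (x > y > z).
The picture has 2 separate pieces.
Degree: two separate bowl-shaped sheets opening away from each other; a quadric, so deg p = 2.
Symmetries: rotational symmetry about the z-axis ⇒ p depends on x, y only through x² + y²; mirror symmetry z ↦ −z ⇒ only even powers of z.
Against the integer gridlines: no y-intercept at any integer in the box; a circular section at z = 2 has radius between 0 and 1.
Putting this together gives p.

3*x^2 + 3*y^2 - z^2 + 2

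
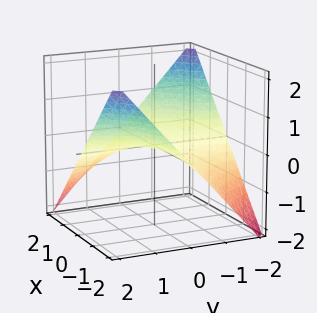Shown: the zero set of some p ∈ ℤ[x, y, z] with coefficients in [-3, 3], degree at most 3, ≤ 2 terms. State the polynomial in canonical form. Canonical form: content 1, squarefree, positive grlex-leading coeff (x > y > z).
The degree is 2 — a saddle surface; a quadric.
Checking where it meets the axes: the visible y-axis segment lies entirely on the surface; the visible x-axis segment lies entirely on the surface.
Putting this together gives p.

x*y + 2*z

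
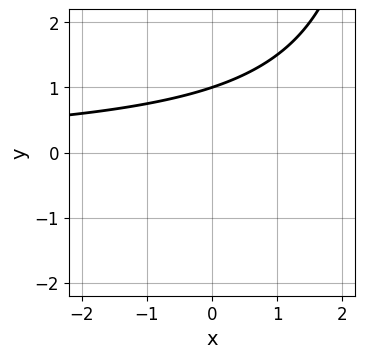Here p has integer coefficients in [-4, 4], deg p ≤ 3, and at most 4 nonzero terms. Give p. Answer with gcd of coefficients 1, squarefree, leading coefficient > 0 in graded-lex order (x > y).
Degree: no degree-1 curve has this shape, so deg p = 2.
From the axis intercepts and sections: no x-intercept at any integer in the box; one y-axis crossing is at y = 1.
Assembling these constraints gives the stated polynomial.

x*y - 3*y + 3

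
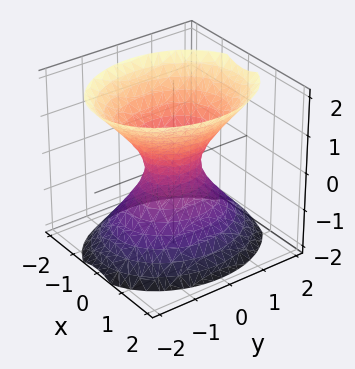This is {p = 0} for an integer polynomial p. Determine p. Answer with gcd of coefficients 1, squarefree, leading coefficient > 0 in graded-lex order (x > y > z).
3*x^2 + 2*y^2 - 2*z^2 - 1

First, the degree is 2 — one connected sheet with a waist; a quadric.
Next, symmetries: the y ↦ −y reflection is a symmetry, so y appears only in even powers; it's symmetric under x → −x, forcing even powers of x; mirror symmetry z ↦ −z ⇒ only even powers of z.
Then, checking where it meets the axes: it misses every integer gridline on the z-axis.
Finally, together with the visible shape, these determine p as stated.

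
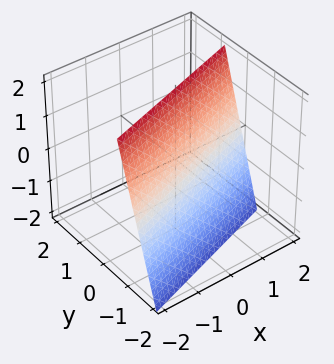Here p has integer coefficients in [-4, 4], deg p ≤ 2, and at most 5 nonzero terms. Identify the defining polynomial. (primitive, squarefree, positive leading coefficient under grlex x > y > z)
x - 3*y + z - 2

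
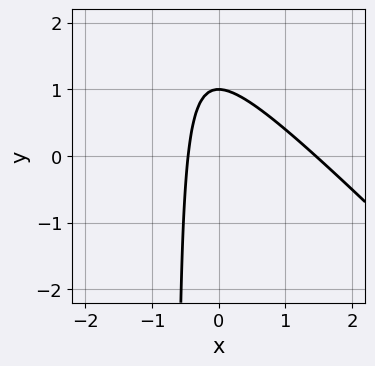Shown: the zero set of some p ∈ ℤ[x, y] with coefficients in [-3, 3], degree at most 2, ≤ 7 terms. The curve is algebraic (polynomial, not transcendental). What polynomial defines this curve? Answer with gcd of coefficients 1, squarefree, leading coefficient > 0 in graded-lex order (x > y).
3*x^2 + 3*x*y - 3*x + 2*y - 2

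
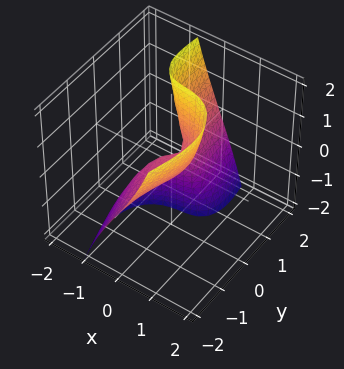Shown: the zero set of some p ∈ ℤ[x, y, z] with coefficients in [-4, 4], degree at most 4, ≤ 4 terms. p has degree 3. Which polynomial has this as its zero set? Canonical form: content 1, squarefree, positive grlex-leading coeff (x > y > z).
2*x^3 + 2*x*y^2 + 2*y*z - z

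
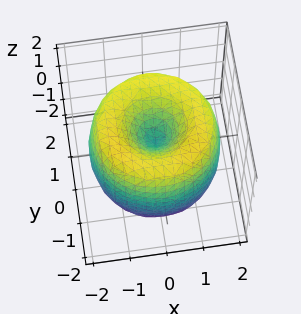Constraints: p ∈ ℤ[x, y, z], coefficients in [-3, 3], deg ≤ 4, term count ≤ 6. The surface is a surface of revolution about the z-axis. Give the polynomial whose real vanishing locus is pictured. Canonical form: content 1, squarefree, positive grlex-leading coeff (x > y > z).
Degree: no degree-3 surface has this shape, so deg p = 4.
Symmetry: the surface is invariant under rotation about z: p = q(x² + y², z).
From the axis intercepts and sections: one x-axis crossing is at x = 0; a circular section at z = 0 has radius between 1 and 2; it crosses the y-axis at the gridline y = 0; one z-axis crossing is at z = 0.
Assembling these constraints gives the stated polynomial.

x^4 + 2*x^2*y^2 + y^4 - 3*x^2 - 3*y^2 + z^2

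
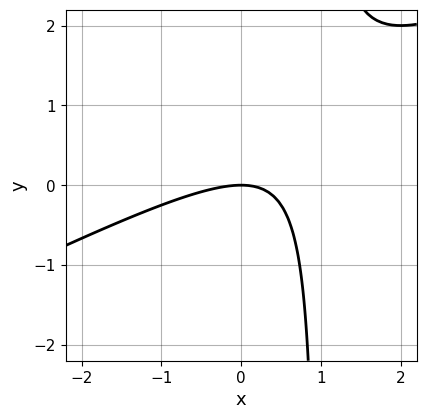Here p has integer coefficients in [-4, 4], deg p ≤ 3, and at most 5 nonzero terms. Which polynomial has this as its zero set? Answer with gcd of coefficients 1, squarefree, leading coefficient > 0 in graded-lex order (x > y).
Degree: no degree-1 curve has this shape, so deg p = 2.
Against the integer gridlines: it meets the x-axis at x = 0 (among the integer gridlines); it meets the y-axis at y = 0 (among the integer gridlines).
Assembling these constraints gives the stated polynomial.

x^2 - 2*x*y + 2*y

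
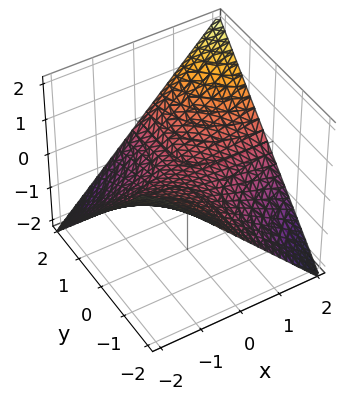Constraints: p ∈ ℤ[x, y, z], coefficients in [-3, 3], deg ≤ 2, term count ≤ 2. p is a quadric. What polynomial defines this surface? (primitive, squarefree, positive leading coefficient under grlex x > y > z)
x*y - 2*z

First, degree: a saddle surface; a quadric, so deg p = 2.
Then, observable constraints: every point of the y-axis in the box is on the surface; the visible x-axis segment lies entirely on the surface; it meets the z-axis at z = 0 (among the integer gridlines).
Finally, solving for integer coefficients yields p as stated.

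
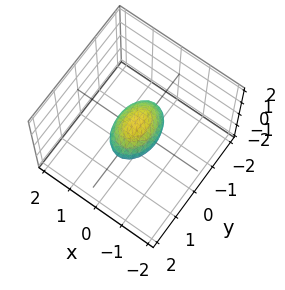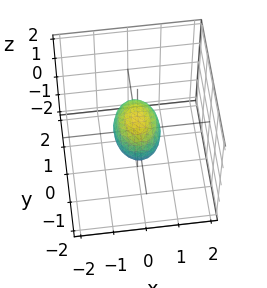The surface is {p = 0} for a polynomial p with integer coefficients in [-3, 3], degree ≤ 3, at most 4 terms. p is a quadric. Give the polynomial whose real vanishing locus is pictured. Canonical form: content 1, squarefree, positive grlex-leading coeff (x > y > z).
2*x^2 + y^2 + 2*z^2 - 1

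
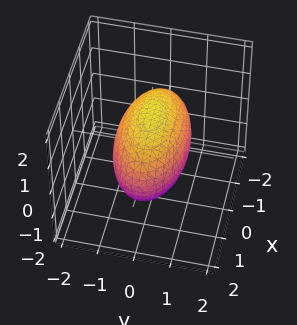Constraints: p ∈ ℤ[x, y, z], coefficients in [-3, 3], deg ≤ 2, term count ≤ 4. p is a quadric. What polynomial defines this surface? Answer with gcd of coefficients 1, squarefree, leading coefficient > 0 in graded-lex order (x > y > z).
First, deg p = 2.
Next, symmetries: it's symmetric under y → −y, forcing even powers of y; the z ↦ −z reflection is a symmetry, so z appears only in even powers; it's symmetric under x → −x, forcing even powers of x.
Next, observable constraints: among the integer gridlines, it crosses the y-axis at y ∈ {-1, 1}.
Finally, solving for integer coefficients yields p as stated.

x^2 + 3*y^2 + 2*z^2 - 3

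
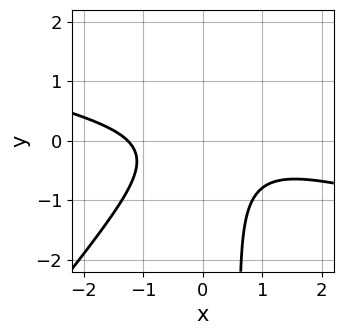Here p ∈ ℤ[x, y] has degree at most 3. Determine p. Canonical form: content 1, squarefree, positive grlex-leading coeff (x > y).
1. deg p = 3. A generic line meets the curve in up to 3 points.
2. Checking where it meets the axes: it misses every integer gridline on the y-axis.
3. These observations pin down the coefficients.

x^3 + 3*x^2*y - 3*x*y^2 + 2*y^2 + 2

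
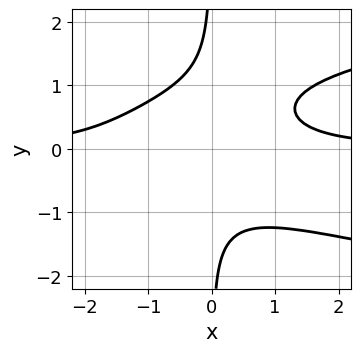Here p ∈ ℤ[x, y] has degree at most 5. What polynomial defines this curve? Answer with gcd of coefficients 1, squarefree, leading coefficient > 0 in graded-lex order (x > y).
First, deg p = 4. The shape is more complex than any degree-3 curve.
Next, from the visible intercepts: no y-intercept at any integer in the box; no x-intercept at any integer in the box.
Finally, together with the visible shape, these determine p as stated.

3*x*y^3 - 2*x^2*y - x*y + 2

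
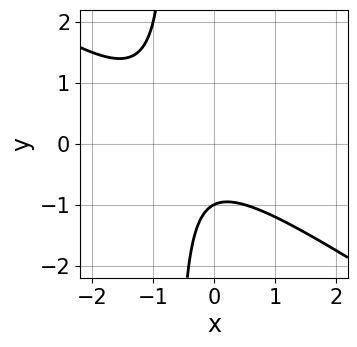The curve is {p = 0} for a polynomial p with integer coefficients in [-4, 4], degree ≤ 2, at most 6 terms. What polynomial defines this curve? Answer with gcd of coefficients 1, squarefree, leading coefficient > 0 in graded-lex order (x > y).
2*x^2 + 3*x*y + 2*x + 2*y + 2

The degree is 2 — the shape is more complex than any degree-1 curve.
Checking where it meets the axes: it misses every integer gridline on the x-axis; it meets the y-axis at y = -1 (among the integer gridlines).
Together with the visible shape, these determine p as stated.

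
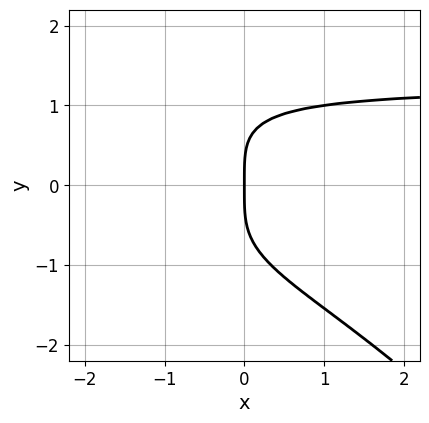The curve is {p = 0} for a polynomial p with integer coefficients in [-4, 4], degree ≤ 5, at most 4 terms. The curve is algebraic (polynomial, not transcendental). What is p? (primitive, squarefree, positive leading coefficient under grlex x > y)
x*y^3 + y^4 - 2*x

The degree is 4 — a generic line meets the curve in up to 4 points.
Observable constraints: it crosses the x-axis at the gridline x = 0; it meets the y-axis at y = 0 (among the integer gridlines).
Putting this together gives p.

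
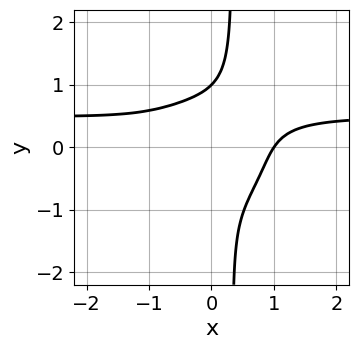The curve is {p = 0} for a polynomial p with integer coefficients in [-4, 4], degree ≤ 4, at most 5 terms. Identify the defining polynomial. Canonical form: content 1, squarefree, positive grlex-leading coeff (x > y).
First, deg p = 4.
Next, from the visible intercepts: it crosses the x-axis at the gridline x = 1; it meets the y-axis at y = 1 (among the integer gridlines).
Finally, assembling these constraints gives the stated polynomial.

2*x^3*y + 3*x*y^3 - x^3 - y^3 + 1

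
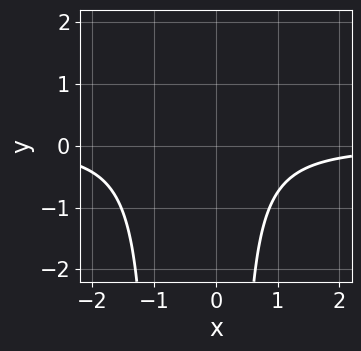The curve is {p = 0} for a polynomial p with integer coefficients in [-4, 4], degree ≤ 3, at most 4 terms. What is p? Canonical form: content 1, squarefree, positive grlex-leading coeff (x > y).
3*x^2*y + 2*x*y - y + 3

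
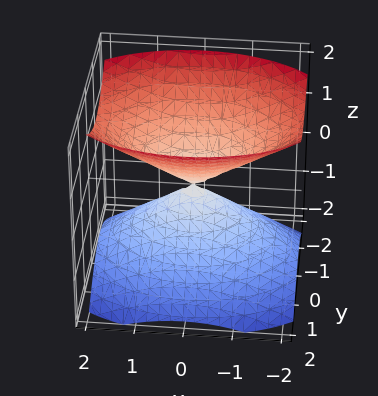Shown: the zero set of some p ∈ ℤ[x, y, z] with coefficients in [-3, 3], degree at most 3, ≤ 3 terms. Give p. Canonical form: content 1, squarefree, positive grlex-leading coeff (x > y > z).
The picture has 2 separate pieces.
deg p = 2.
Symmetries: mirror symmetry y ↦ −y ⇒ only even powers of y; the x ↦ −x reflection is a symmetry, so x appears only in even powers; the z ↦ −z reflection is a symmetry, so z appears only in even powers.
Reading off the gridlines: one z-axis crossing is at z = 0; it crosses the x-axis at the gridline x = 0; one y-axis crossing is at y = 0.
Assembling these constraints gives the stated polynomial.

x^2 + 2*y^2 - 2*z^2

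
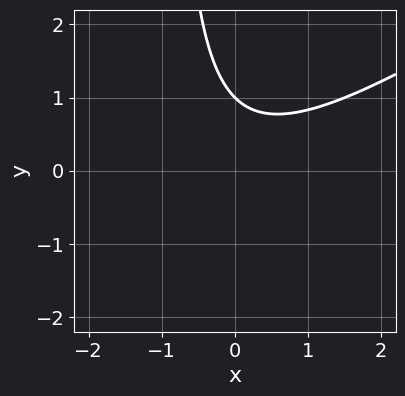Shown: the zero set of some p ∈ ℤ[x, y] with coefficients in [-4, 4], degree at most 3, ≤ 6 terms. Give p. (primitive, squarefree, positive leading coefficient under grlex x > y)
(a) deg p = 2. No degree-1 curve has this shape.
(b) From the visible intercepts: no x-intercept at any integer in the box; it meets the y-axis at y = 1 (among the integer gridlines).
(c) Putting this together gives p.

2*x^2 - 3*x*y - 3*y + 3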